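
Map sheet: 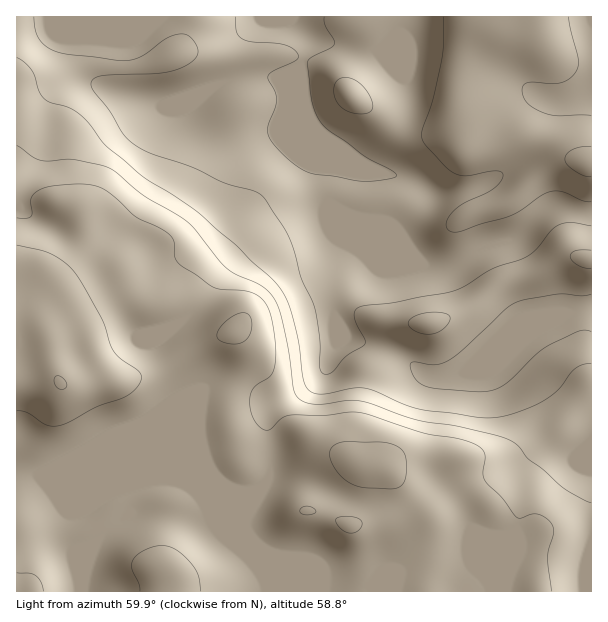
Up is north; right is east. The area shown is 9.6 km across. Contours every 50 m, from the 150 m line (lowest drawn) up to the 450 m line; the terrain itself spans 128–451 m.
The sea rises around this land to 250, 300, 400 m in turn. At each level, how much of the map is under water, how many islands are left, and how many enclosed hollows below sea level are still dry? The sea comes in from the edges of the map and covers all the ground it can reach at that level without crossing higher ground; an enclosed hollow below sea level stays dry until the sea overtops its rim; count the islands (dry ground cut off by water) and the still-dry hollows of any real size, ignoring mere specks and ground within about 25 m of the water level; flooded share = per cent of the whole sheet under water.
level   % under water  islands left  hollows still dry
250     48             0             0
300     54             0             0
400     93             0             0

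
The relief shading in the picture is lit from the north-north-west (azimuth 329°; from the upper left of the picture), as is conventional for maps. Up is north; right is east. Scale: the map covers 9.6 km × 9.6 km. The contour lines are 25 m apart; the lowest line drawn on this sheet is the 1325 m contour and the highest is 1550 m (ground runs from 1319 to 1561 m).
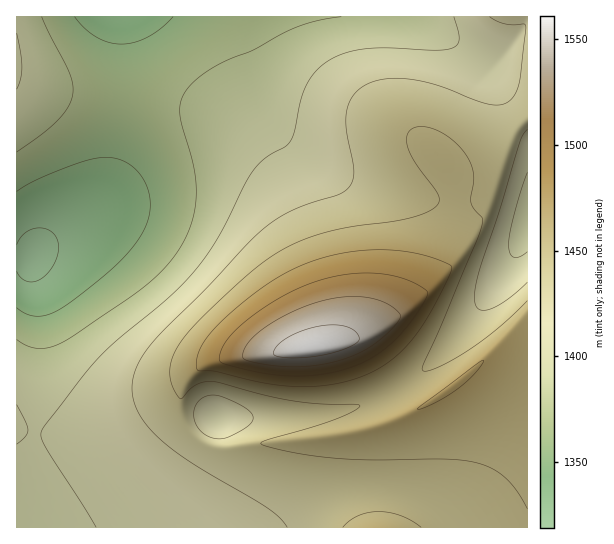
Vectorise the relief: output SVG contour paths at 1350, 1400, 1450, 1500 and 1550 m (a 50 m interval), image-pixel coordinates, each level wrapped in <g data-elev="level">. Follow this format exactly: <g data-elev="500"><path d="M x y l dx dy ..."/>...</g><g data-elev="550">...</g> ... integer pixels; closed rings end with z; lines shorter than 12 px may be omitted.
<g data-elev="1350"><path d="M17 191l20-11 36-15 21-6 16-1 16 4 13 11 8 14 3 18-4 20-12 21-20 21-34 28-22 15-15 6-13-1-13-7"/><path d="M173 17l-11 10-13 10-14 5-13 2-13-2-12-5-12-9-10-11"/></g><g data-elev="1400"><path d="M17 444l8-7 3-7-2-8-9-17"/><path d="M527 252l-8 5-5 0-4-4-1-8 5-30 13-43"/><path d="M17 89l4-11 1-11-5-34"/><path d="M454 17l5 22-2 6-4 3-16 2-51-2-25 1-24 7-11 6-8 7-8 10-6 12-10 40-3 10-6 6-20 12-12 12-8 13-25 50-19 29-30 32-52 43-18 17-16 19-41 52-3 8 3 11 52 82"/></g><g data-elev="1450"><path d="M421 527l-19-11-11-3-12-1-10 0-11 4-8 4-7 7"/><path d="M527 301l-28 26-30 23-31 17-11 4-5-1 2-7 16-36 38-89 5-17-1-4-7-7-4-7 3-29-3-9-6-11-10-12-13-9-13-6-12 0-6 2-3 5-1 12 8 17 23 31 1 7-3 5-10 7-17 5-59 9-29 7-24 9-22 11-33 26-51 49-16 22-4 11-1 11 3 14 8 12 14-14 8-3 8-1 56 15 27 5 28 3 37 1 1 1-2 3-19 9-28 9-42 12-8 4 5 3 24 6 44 6 39 2 73-1 29 3 16 6 14 9 12 14 10 18"/></g><g data-elev="1500"><path d="M280 375l25 1 24-3 22-6 20-9 18-12 16-17 18-26 4-8 0-4-12-8-17-6-17-3-20-1-20 2-22 5-20 8-20 10-25 17-20 16-11 15-4 13 3 4 10 3 26 6z"/></g><g data-elev="1550"><path d="M278 357l24 1 26-4 24-8 6-4 1-4-5-8-10-4-14-1-16 2-19 7-14 8-5 5-3 6 2 2z"/></g>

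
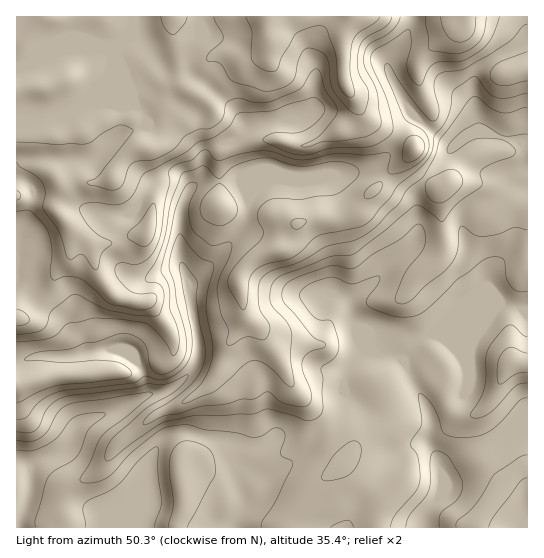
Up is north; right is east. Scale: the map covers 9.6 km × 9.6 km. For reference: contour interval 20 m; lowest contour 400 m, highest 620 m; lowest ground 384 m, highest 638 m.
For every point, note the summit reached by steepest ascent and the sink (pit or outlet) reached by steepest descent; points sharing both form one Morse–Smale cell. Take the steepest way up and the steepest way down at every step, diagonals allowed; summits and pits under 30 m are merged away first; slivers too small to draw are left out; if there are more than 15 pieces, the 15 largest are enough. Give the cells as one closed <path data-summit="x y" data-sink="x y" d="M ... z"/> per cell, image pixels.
<path data-summit="267 17" data-sink="19 527" d="M411 16l-395 1 1 511 359-1 1-13 11-15-44-36 4-5-3-8-22-29-30-32-16-34-14-20 8 6 19-1 19 4 12 0 2-2 26-67 0-20-5-29-4-9 15-8 36-38 22-19-2 9 4 8 12 12 11 7 4 0 9-7 28 2 12 4 14 14 23 2 0-164-31 17-18 15-4 8 0 24 2 22 4 6 3 0-14 4-15 10-4 0-40-32-23-43 3-12 18-28 3-7z"/><path data-summit="267 17" data-sink="423 527" d="M411 153l-16 14-40 42-15 8 4 9 5 29 0 20-26 67-2 2-12 0-19-4-19 1-6-5-1 2 13 17 16 34 30 32 22 29 3 8-4 5 44 36-11 15 0 14 150 0 1-99-10 0-21 14-30 5-20 12-6 8-12-25 2-25-3-8-17-32-7-17 18-22 9-4 6-6 56-24 9-2 21 8 5-1 0-105-23-4-14-14-12-4-28-2-9 7-4 0-11-7-12-12-4-8z"/><path data-summit="513 363" data-sink="423 527" d="M502 303l-65 26-6 6-9 4-18 22 7 17 17 32 3 8-2 25 12 25 6-8 20-12 34-7 17-12 10-2 0-116z"/><path data-summit="466 17" data-sink="19 527" d="M527 16l-114 0-1 7-5 12-19 28 1 11 22 39 40 32 4 0 15-10 13-3-4-3-2-4-2-46 4-8 8-8 30-16 11-9z"/>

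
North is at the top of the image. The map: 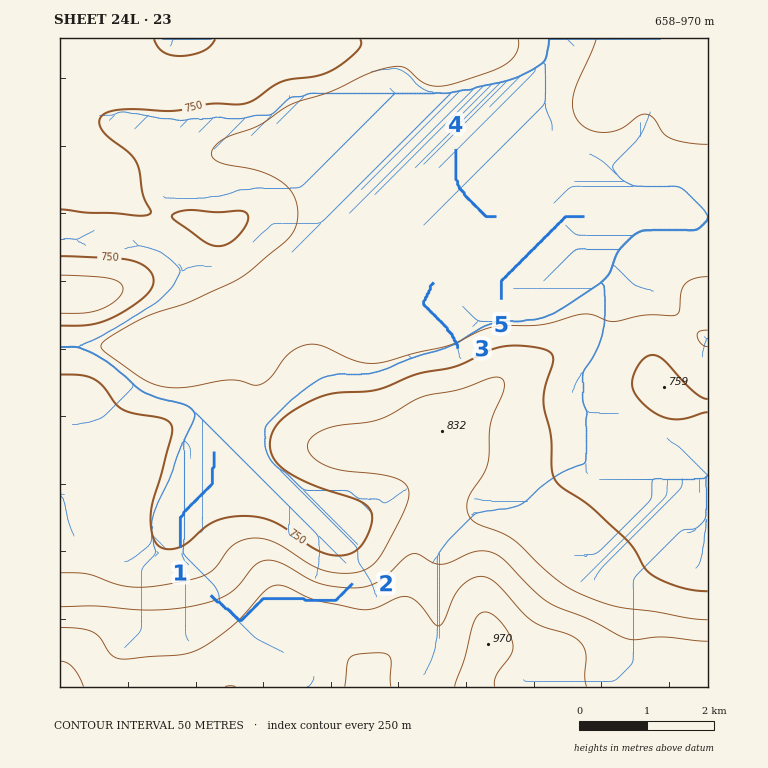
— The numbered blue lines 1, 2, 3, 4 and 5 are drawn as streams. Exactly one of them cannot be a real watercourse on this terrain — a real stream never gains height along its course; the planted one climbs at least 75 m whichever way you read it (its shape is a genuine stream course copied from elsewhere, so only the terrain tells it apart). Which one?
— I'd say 2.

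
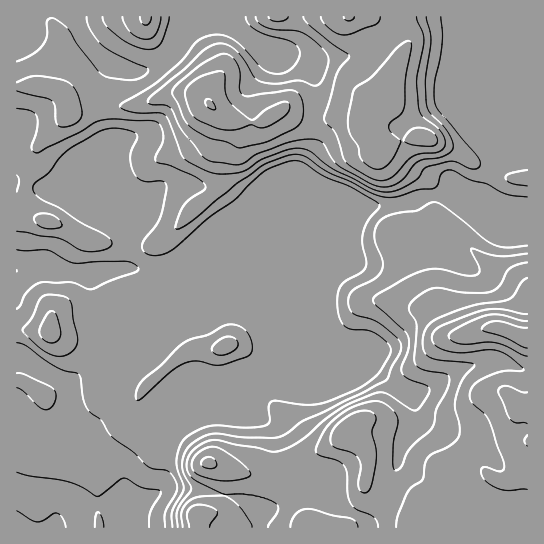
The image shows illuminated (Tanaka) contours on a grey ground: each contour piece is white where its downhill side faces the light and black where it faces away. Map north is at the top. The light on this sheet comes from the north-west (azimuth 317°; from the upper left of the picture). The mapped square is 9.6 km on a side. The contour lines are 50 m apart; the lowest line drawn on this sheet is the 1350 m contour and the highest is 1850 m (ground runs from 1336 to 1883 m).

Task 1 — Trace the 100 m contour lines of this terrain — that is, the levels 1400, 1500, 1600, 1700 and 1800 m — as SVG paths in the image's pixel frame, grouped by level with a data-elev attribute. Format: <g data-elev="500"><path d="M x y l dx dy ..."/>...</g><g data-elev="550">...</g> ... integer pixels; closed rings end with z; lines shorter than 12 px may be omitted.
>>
<g data-elev="1400"><path d="M104 527l-2-9-4-6-3 5 0 10"/><path d="M17 472l12 4 41 6 12 5 15 9 4-1 22-17 4 1 15 9 17 2 2 1 0 3-10 17-2 16"/></g><g data-elev="1500"><path d="M136 399l2 1 3-1 29-27 15-9 12-2 22 4 28-9 4-2 1-5-3-14-8-8-11-3-8 3-15 8-21 6-44 40-5 9z"/><path d="M53 355l9 1 9-3 5-7 2-8-8-37-7-5-14-1-6 1-3 3-8 18-10 13 3 4 14 13z"/><path d="M17 231l41 7 20 11 8 2 15 0 10-5 1-4-4-5-27-15-22-14-18-9-6-5-2-5 2-6 14-10 10-15 9-8 30-18 13-4 17 2 7 3 2 2 0 4-6 12-1 7 2 11 5 8 9 5 16-1 4 4 0 7-6 26-18 27 2 6 6 4 12 0 11-5 35-32 27-19 27-26 9-5 19-7 7 0 6 2 19 12 30 12 27 18-1 4-11 13-4 11-1 9 4 19 0 6-5 6-14 7-5 5-4 6-1 11 2 15 6 9 6 3 15 1 7 2 9 6 8 8 0 8-9 16-7 8-13 9-36 16-18 2-30-4-6 1-2 5 0 15-4 4-19 2-35-2-10 3-14 7-6 7-4 14 0 10 7 22-12 22 0 16"/><path d="M17 175l2 6-2 10"/></g><g data-elev="1600"><path d="M252 527l-2-5-11-16-9-7-8-3-23 1-10 4-6 6-2 6 2 14"/><path d="M527 254l-29 2-27-7 0 2 9 18-1 4-2 2-12 0-26-6-13 1-20 8-28 16-4 4-1 3 2 4 29 25 4 5 1 11-8 21 2 7 6 5 16 6 4 4-2 8-10 13-7-1-23-15-9-2-35 15-18 12-23 21-21 11-10 1-56-12-10 2-12 9-5 7-1 9 2 7 6 6 30 14 17 0 12 1 14 4 9 5 1 7-10 16"/><path d="M527 170l-17 3-3 2-2 3 2 3 4 2 16 3"/><path d="M17 91l35 10 3 5 1 16 3 4 6 1 8-2 5-3 3-5 1-7-4-15-4-8-7-5-9-3-21-3-8 1-12 5"/><path d="M102 17l4 9 16 13 15 8 12 2 6-1 6-5 7-18 1-8"/><path d="M246 17l2 6 9 7 10 5 22 6 8 5 2 4 1 5-3 7-6 7-10 5-14-2-6-5-17-18-10-9-12-5-12 0-12 6-16 20-21 18-14 10-25 14-2 4 14 5 24 1 7 2 4 6 14 37 8 5 19 9 12 2 19-2 6-3 18-11 24-9 12-1 10 4 14 11 12 8 36 18 13 3 12-2 13-7 7-5 6-9 6-3 23-5 21 8 4-1 2-3 0-4-3-6-38-44-4-8-1-20 8-42-1-24"/></g><g data-elev="1700"><path d="M363 493l4-1 4-6 5-29 0-10-4-14 4-16-3-4-7-2-12 2-13 8-8 9-3 9 1 5 3 3 18 6 7 6 2 8-3 19 2 4z"/><path d="M204 467l10 1 2-2 0-4-5-5-6 1-4 5z"/><path d="M527 278l-5 4-8 13-5 4-31 5-21 7-22 9-9 9-3 6 0 10 1 6 3 5 11 4 34 3 2 3-11 13-7 19-1 11 5 18-1 10-8 8-18 9-6 4-2 7-2 14-12 8-4 6-9 22-2 12"/><path d="M237 147l5 1 24-6 28-13 5-4 3-6 1-14-4-11-6-4-44 6-6-1-3-5 0-16-2-9-8-9-8-2-15 7-10 7-20 17-4 5-1 4 6 10 6 15 7 9 18 10 18 4z"/><path d="M140 17l2 6 4 2 4-3 1-5"/><path d="M268 17l3 3 7 2 7-2 3-3"/><path d="M303 17l2 4 7 6 37 28 0 3-8 9-4 7-12 41-1 6 11 12 8 25 4 5 22 14 12 4 6-1 6-3 20-21 8-2 17-2 5-3 2-4-1-7-3-7-18-14-4-8-2-30 7-40-1-6-7-16"/></g><g data-elev="1800"><path d="M527 435l-3 6 3 5"/><path d="M527 392l-5 0-16-6-6 1-2 4 12 28 5 4 12 1"/><path d="M527 321l-26-6-14 0-15 6-16 8-6 4-1 4 4 4 8 3 26-2 11 1 29 13"/><path d="M210 109l4 1 2-3-5-7-4-1-2 2 0 2z"/><path d="M344 17l1 2 4 2 4-1 1-3"/></g>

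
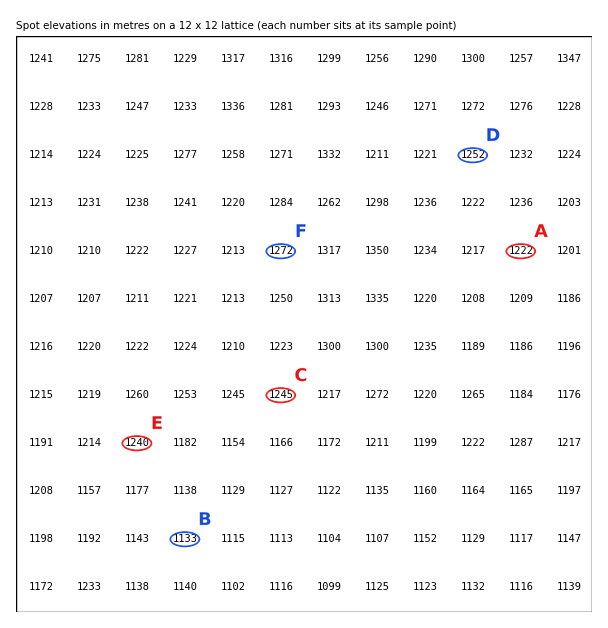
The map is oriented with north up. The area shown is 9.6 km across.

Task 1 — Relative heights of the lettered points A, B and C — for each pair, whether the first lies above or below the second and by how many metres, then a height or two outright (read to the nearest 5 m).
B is below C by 110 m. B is below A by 85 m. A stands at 1220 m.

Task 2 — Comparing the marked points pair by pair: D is higher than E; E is lower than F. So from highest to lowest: F D E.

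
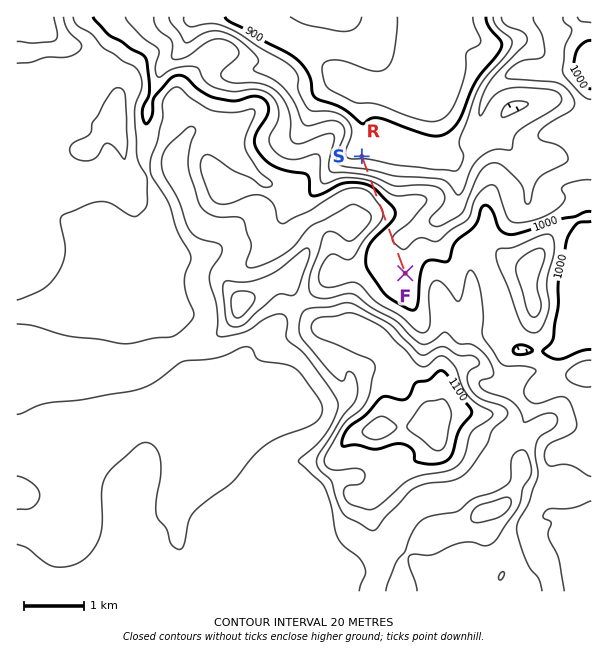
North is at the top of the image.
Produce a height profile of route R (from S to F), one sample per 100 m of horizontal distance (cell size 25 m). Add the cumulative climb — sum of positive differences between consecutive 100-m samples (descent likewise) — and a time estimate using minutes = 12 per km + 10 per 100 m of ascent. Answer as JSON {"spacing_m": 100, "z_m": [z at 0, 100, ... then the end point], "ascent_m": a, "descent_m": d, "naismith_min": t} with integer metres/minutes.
{"spacing_m": 100, "z_m": [917, 925, 936, 951, 971, 990, 1004, 1012, 1016, 1020, 1021, 1015, 1005, 992, 983, 980, 981, 983, 982, 982, 983, 984], "ascent_m": 109, "descent_m": 41, "naismith_min": 36}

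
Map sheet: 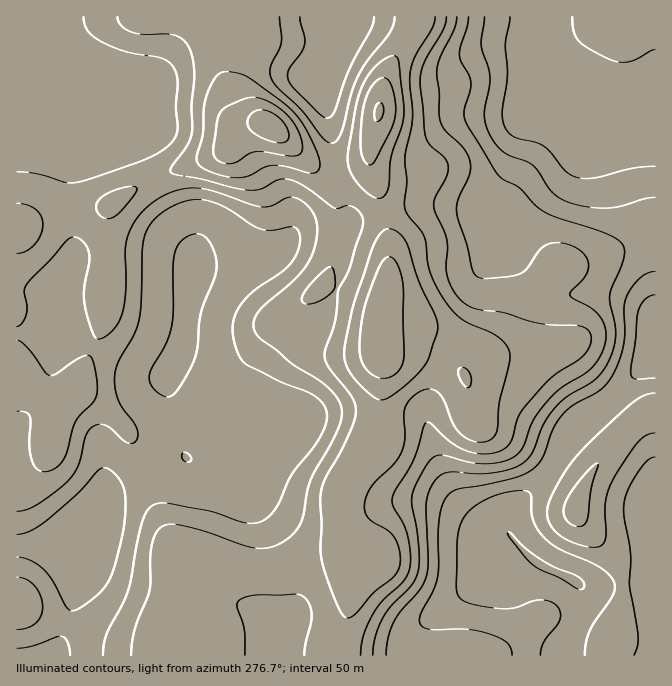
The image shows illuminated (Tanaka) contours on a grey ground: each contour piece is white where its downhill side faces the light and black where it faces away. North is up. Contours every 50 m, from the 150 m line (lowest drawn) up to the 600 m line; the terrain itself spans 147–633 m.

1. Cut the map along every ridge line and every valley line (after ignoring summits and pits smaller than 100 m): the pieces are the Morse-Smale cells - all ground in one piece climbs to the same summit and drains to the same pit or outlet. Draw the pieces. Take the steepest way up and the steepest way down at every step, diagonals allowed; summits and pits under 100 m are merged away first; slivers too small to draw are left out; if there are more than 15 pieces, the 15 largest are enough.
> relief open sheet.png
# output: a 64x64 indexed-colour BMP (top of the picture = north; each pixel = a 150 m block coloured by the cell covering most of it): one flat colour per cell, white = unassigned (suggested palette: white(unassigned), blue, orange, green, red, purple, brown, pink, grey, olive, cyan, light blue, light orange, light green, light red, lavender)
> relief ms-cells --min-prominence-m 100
<image width="64" height="64" href="data:image/bmp;base64,Qk12CAAAAAAAAHYAAAAoAAAAQAAAAEAAAAABAAQAAAAAAAAIAAATCwAAEwsAABAAAAAAAAAA////ALR3HwAOf/8ALKAsACgn1gC9Z5QAS1aMAMJ34wB/f38AIr28AM++FwDox64AeLv/AIrfmACWmP8A1bDFABEREREREREREREREREREREzMzMzMzMzMzMzMzMzMzMzERERERERERERERERERERETN3d3czMzMzMzMzMzMzMzMRERERERERERERERERERGZl3d3dzMzMzMzMzMzMzMzMxERERERERERERERERGZmZmXd3d3czMzMzMzMzMzMzMzEREREREREREREREREZmZmZd3d3d3MzMzMzMzMzMzMzMRERERERERERERERERmZmZl3d3d3d3MzMzMzMzMzMzMxERERERERERERERERGZmZmZd3d3d3dzMzMzMzMzMzMzEREREREREREREREREZmZmZl3d3d3d3dzMzMzMzMzMzMRERERERERERERERERmZmZmXd3d3d3d3czMzMzMzMzMxERERERERERERERERGZmZmZd3d3d3d3d3MzMzMzMzMzEREREREREREREREREZmZmZl3d3d3d3d3dzMzMzMzMzMREREREREREREREREZmZmZl3d3d3d3d3d3MzMzMzMzMxERERERERERERERERmZmZmXd3d3d3d3d3MzMzMzMzMzERERERERERERERERGZmWZpd3d3d3d3IiIzMzMzMzMzMRERERERERERERERGZlmZmIiJ3d3d3IiIiMzMzMzMzMxEREREREREREREREZZmZmYiIiIiIiIiIiIzMzMzMzMzEREREREREREREREZZmZmZmIiIiIiIiIiIiIzMzMzMzMRERERERERERERERZmZmZmYiIiIiIiIiIiIiMzMzMzMxERERERERERERERFmZmZmZmIiIiIiIiIiIiIzMzMzMzEREREREREREREREWZmZmZmYiIiIiIiIiIiIiMzMzMzMRERERERERERERERFmZmZmZmIiIiIiIiIiIiIjMzMzMxEREREREREREREREWZmZmZmZiIiIiIiIiIiIiMzMzMzERERERERERERERERFmZmZmZmIiIiIiIiIiIiIjMzMzMREREREREREREREREWZmZmZmYiIiIiIiIiIiIiIzMzMxERERERERERERERERZmZmZmZiIiIiIiIiIiIiIiMzMzERERERERERERERERZmZmZmZmIiIiIiIiIiIiIiIjMzMRERERERERERERERFmZmZmZmYiIiIiIiIiIiIiIiIzMxERERERERERERERERZmZmZmZmIiIiIiIiIiIiIiIiMzERERERERERERERERFmZmZmZmYiIiIiIiIiIiIiIiIjMRERERERERERERERERZmZmZmZiIiIiIiIiIiIiIiIiIxEREREREREREREREREWZmZmZiIiIiIiIiIiIiIiIiIiERERERERERERERERERFmZmZmIiIiIiIiIiIiIiIiIiIRERERERERERERERERERZmZmYiIiIiIiIiIiIiIiIiIhEREREREREREREREREREWZmZiIiIiIiIiIiIiIiIiIiERERERERERERERERERERFmZmIiIiIiIiIiIiIiIiIisRERERERERERERERERERERZmYiIiIiIiIiIiIiIiIiuxERERERERERERERERERERFiIiIiIiIiIiIiK7u7u7u7ERERERERERERERERERERHSIiIiIiIiIiIiK7u7u7u7sREREREREREREREREREREd0iIiIiIiIiIiK7u7u7u7uxERERERERERERERERERERHSIiIiIiIiIiK7u0RLu7u7EREREREREREREREREREREdIiIiIiIiIiK7u0REREu7sRERERERERERERERERERER0iIiIiIiIiIru0REREREuxERERERERERERERERERERHSIiIiIiIiIru0REREREREEREREREREREREREREREREd0iIiIiIiIiu7REREREREQRERERERERERERERERERER3MzMIiIiIiu7RERERERERBERERERERERERERERERERHMzMzMzMzMzLREREREREREEREREREREREREREREREREczMzMzMzMzFREREREREREQREREREREREREREREREREdzMzMzMzMxVVURERERERERBEREREREREREREREREREd3MzFVVVVVVVVREREREREREEREREREREREREREREREYiKqlVVVVVVVVVUREREREREQREREREREREREREREREYiIqqVVVVVVVVVVRERERERERBEREREREREREREREREYiIiqqlVVVVVVVVVEREREREREEREREREREREREREREYiIiqqqVVVVVVVVVVREREREREQREREREREREREREREYiIiKqqpVVVVVVVVVVERERERERBERERERERERERERGIiIiIqqqlVVVVVVVVVVREREREREEREREREREREREREYiIiIiqqqVVVVVVVVVVVEREREREQREREREREREREREYiIiIiKqqqlVVVVVVVVVURERERERBERERERERERERERiIiIiIqqqqVVVVVVVVVVREREREREERERERERERERERGIiIiIiqqqpVVVVVVVVVVEREREREQRERERERERERERERiIiIiKqqqqVVVVVVVVVURERERERBERERERERERERERGIiIiIiqqqpVVVVVVVVVREREREREERERERERERERERERiIiIiKqqqqVVVVVVVVVEREREREQRERERERERERERERGIiIiIqqqqqlVVVVVVVURERERERBEREREREREREREREYiIiIiqqqqqVVVVVVVVRERERERE"/>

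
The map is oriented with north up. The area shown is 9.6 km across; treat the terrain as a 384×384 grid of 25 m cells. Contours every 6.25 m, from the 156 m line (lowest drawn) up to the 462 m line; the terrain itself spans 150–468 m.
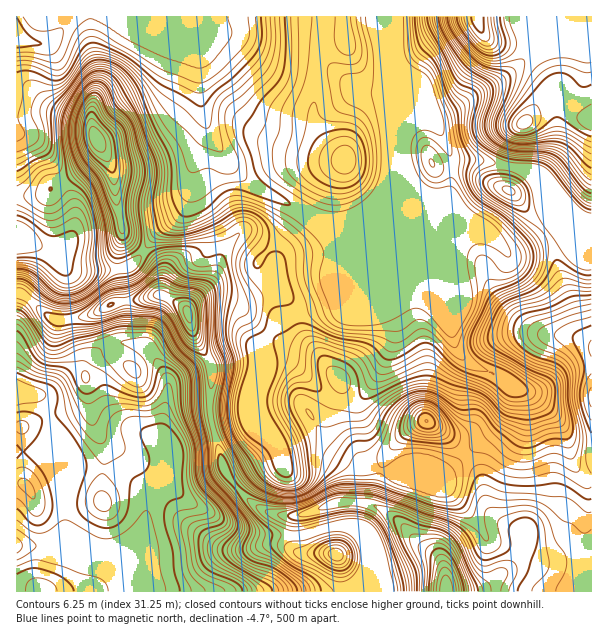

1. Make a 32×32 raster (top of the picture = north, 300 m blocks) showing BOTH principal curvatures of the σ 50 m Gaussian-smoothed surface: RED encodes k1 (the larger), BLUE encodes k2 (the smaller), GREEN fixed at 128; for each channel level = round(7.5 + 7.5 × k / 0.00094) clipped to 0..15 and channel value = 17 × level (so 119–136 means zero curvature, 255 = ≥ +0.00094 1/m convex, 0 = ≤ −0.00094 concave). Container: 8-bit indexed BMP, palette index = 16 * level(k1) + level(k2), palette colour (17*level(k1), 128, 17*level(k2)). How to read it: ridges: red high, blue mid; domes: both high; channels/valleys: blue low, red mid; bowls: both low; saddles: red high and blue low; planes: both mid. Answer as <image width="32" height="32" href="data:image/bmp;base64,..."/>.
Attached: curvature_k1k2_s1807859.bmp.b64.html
<image width="32" height="32" href="data:image/bmp;base64,Qk02CAAAAAAAADYEAAAoAAAAIAAAACAAAAABAAgAAAAAAAAEAAATCwAAEwsAAAABAAAAAAAAAIAAABGAAAAigAAAM4AAAESAAABVgAAAZoAAAHeAAACIgAAAmYAAAKqAAAC7gAAAzIAAAN2AAADugAAA/4AAAACAEQARgBEAIoARADOAEQBEgBEAVYARAGaAEQB3gBEAiIARAJmAEQCqgBEAu4ARAMyAEQDdgBEA7oARAP+AEQAAgCIAEYAiACKAIgAzgCIARIAiAFWAIgBmgCIAd4AiAIiAIgCZgCIAqoAiALuAIgDMgCIA3YAiAO6AIgD/gCIAAIAzABGAMwAigDMAM4AzAESAMwBVgDMAZoAzAHeAMwCIgDMAmYAzAKqAMwC7gDMAzIAzAN2AMwDugDMA/4AzAACARAARgEQAIoBEADOARABEgEQAVYBEAGaARAB3gEQAiIBEAJmARACqgEQAu4BEAMyARADdgEQA7oBEAP+ARAAAgFUAEYBVACKAVQAzgFUARIBVAFWAVQBmgFUAd4BVAIiAVQCZgFUAqoBVALuAVQDMgFUA3YBVAO6AVQD/gFUAAIBmABGAZgAigGYAM4BmAESAZgBVgGYAZoBmAHeAZgCIgGYAmYBmAKqAZgC7gGYAzIBmAN2AZgDugGYA/4BmAACAdwARgHcAIoB3ADOAdwBEgHcAVYB3AGaAdwB3gHcAiIB3AJmAdwCqgHcAu4B3AMyAdwDdgHcA7oB3AP+AdwAAgIgAEYCIACKAiAAzgIgARICIAFWAiABmgIgAd4CIAIiAiACZgIgAqoCIALuAiADMgIgA3YCIAO6AiAD/gIgAAICZABGAmQAigJkAM4CZAESAmQBVgJkAZoCZAHeAmQCIgJkAmYCZAKqAmQC7gJkAzICZAN2AmQDugJkA/4CZAACAqgARgKoAIoCqADOAqgBEgKoAVYCqAGaAqgB3gKoAiICqAJmAqgCqgKoAu4CqAMyAqgDdgKoA7oCqAP+AqgAAgLsAEYC7ACKAuwAzgLsARIC7AFWAuwBmgLsAd4C7AIiAuwCZgLsAqoC7ALuAuwDMgLsA3YC7AO6AuwD/gLsAAIDMABGAzAAigMwAM4DMAESAzABVgMwAZoDMAHeAzACIgMwAmYDMAKqAzAC7gMwAzIDMAN2AzADugMwA/4DMAACA3QARgN0AIoDdADOA3QBEgN0AVYDdAGaA3QB3gN0AiIDdAJmA3QCqgN0Au4DdAMyA3QDdgN0A7oDdAP+A3QAAgO4AEYDuACKA7gAzgO4ARIDuAFWA7gBmgO4Ad4DuAIiA7gCZgO4AqoDuALuA7gDMgO4A3YDuAO6A7gD/gO4AAID/ABGA/wAigP8AM4D/AESA/wBVgP8AZoD/AHeA/wCIgP8AmYD/AKqA/wC7gP8AzID/AN2A/wDugP8A/4D/AIiYl4eHh4d3d4aGdXSEZISFlZSHdXaHyLiUlod3h3d3h4eHd4eHh4eHh5eXl5eGqJa4yIWEhpbHuHSXp4eHh4eFhnd3h4d3d3eHmLe3uLenttq4hHO4t7indHWGl4eHh4eXh4eHh4d3h5eXdIOklZSCgYJzldi3qKaEh5iZh4eHh5iGh5iYh4aXhnNhtfj39/fntdb3yJaFhJaXh5iGh4eYl4aHmIeHh4eEk7b3xXRSlNfXx5Vzg3V1l4eHh4eIhpiGh3aXh4eHdpO3+bZ0Y1OUk5ODhHeHd3aXh4eHiIeFlnZ3dpeHh4d3cqb4loWFdKeHmIeXhnWFloeHh4eIhpaXh3aHl4eHd3Vi1vZzhXaGp4eYhpa2l7amh5eXhoiFppiXhpiXdnaGhZT4xnKHhZenh4d2h6fb2aWop4aGhoO3hoaGl4eGh5eEhfilc4aWqZeGhoWWp8mnhaiHdXV1hriFdXWoh4eomHNk98dyh4WnhZeYhoWGlYWXloRzdGSFuIaXlpaGl6iWc3T22ZOHhoaHqJiHdYeXl3WCg3WXhpWmhaeXdYWGhnSTyPWWc3eHh6iol5eGdpeXg6aop6iYl5d0p7imlXN0U3T5x3R1hoaHp3Z2hoZ3l4Z0l6iYmJiYl5T45vb417aVxPmndJeXdoaXdnZ2doeXhnZ1mKmYh4eH6LZkZLfo9fnnyceVl4aHmId2d3eHh4eHd4Wll5eGl5e5hWRkg6JitrZkpad2dpiHd3Z3h3eHh4eGl5Z1hpendpSFdoWWtYKkt5Z2p3Z2iIiHh4eHh4eHh4aYh3Vlp5Z2doaGdYXox5OVp7enp5aXiIeHh4eHh4eHh4eGdYa3h3d1l4d0dPenhnRkhpe5qJeHhoaHh3d3h3eHdXSGt5eHh5eYh3SF94Z2dnZ2hpaFhYWGh4aFh4eHd4WVl8emd4Wkl5iWc5X4h4d1doeHhoWGh4iImJeGh4WWhLjZyZV2hKiGmJOUt9iYl4WGh3d2h4iHiJiZmIWGl6iUppSBcmOHqHZ1g7jZuJeGhYeHhoeHh4eHiJmYhYaoloSUk6WVlZaXdnWUydmpmHSGh4aGmId3h4eHmJeGhpeEhafH6tm2lpiHlqPZ54amhIeHhpiIh4eIh4aHh4aHh3WGlpepuJaXmIeWk7f5doaFh4eGiIeIh4eYh3eHh4d3hKZ0hZanl4eHmJdzpeenl4aHd3Z3h4eHh5eHdoeHh3V1p4WUlYeYmIeYhnWUtpaFdXZ3d3Z3h4eHl4aYl4aFhnWWpreVhoeHd4V1dpaWhYV3d4d3d3Z2h4eHh6iGh4WWhYfJ2JaHh4d3l4iGhoaHd4eHh3eHd3aIiIeHp3V3hJemudmXdXd3d3c="/>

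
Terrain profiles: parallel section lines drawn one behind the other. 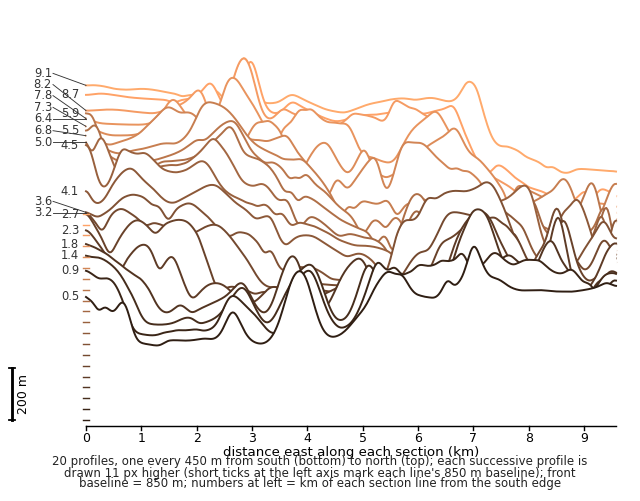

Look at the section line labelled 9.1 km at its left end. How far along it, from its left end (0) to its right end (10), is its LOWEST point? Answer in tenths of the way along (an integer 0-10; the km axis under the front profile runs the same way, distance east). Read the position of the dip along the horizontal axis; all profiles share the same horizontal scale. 9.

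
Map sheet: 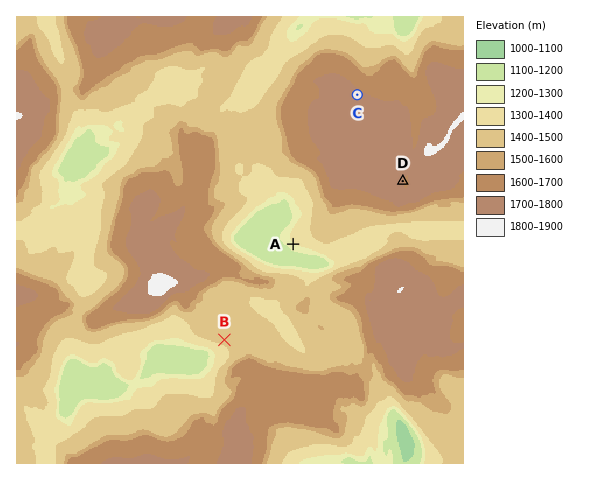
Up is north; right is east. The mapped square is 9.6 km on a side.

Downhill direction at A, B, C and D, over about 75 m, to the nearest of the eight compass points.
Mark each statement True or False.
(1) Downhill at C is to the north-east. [True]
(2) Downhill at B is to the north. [False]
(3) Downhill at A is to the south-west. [True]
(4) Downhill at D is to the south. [False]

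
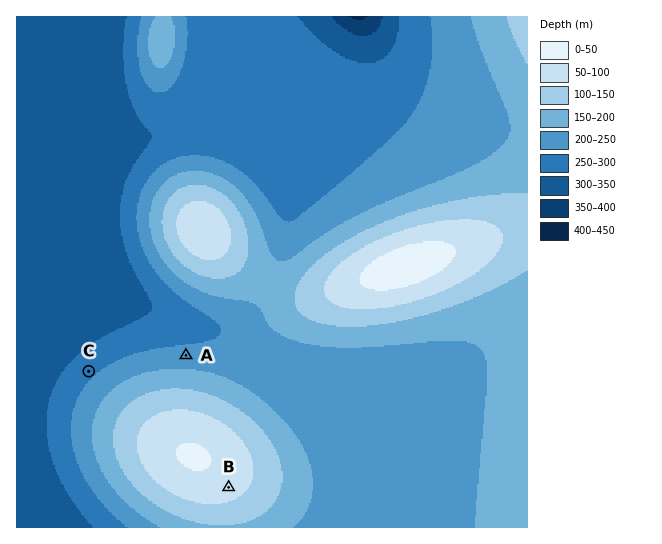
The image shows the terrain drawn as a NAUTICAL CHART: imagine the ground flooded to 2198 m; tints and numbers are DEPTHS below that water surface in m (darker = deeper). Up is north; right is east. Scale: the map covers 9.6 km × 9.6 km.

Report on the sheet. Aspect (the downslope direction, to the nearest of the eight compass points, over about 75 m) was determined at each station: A N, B SE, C NW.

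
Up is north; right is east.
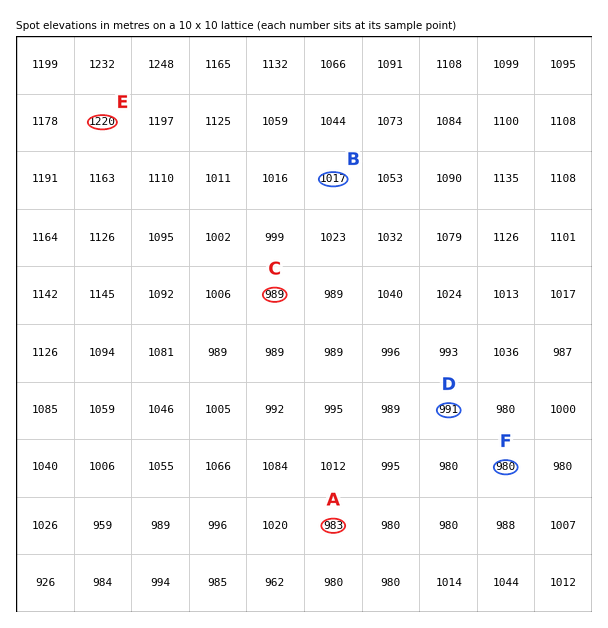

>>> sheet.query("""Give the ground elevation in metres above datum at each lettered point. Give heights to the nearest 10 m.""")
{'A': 980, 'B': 1020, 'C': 990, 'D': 990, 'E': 1220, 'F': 980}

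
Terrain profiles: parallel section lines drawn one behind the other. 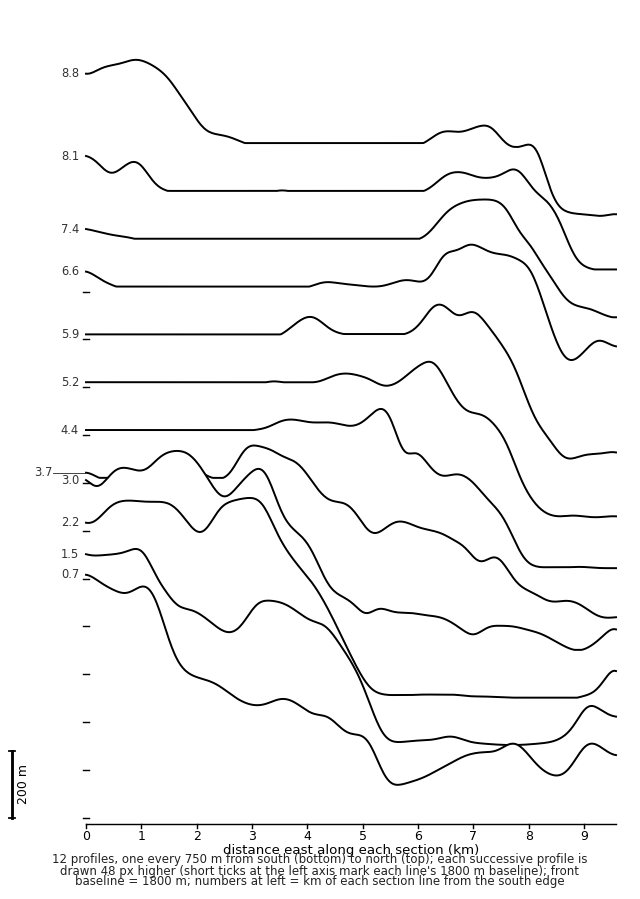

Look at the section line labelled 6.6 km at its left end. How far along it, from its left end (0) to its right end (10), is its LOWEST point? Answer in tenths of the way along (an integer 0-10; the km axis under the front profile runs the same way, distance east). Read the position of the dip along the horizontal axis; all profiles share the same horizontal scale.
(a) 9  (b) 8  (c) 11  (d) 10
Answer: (a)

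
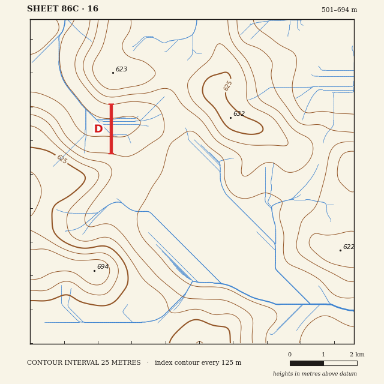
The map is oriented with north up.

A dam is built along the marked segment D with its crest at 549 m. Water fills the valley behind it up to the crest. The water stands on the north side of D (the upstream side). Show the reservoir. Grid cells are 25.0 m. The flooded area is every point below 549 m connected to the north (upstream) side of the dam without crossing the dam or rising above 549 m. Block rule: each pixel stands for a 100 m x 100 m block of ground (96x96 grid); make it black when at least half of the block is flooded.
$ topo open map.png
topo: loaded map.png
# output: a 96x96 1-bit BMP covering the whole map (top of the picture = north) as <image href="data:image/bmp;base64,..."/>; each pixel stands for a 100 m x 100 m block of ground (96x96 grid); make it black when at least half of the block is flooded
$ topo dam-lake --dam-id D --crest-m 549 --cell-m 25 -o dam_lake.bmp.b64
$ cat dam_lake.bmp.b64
<image width="96" height="96" href="data:image/bmp;base64,Qk2+BAAAAAAAAD4AAAAoAAAAYAAAAGAAAAABAAEAAAAAAIAEAAATCwAAEwsAAAIAAAAAAAAA////AAAAAAAAAAAAAAAAAAAAAAAAAAAAAAAAAAAAAAAAAAAAAAAAAAAAAAAAAAAAAAAAAAAAAAAAAAAAAAAAAAAAAAAAAAAAAAAAAAAAAAAAAAAAAAAAAAAAAAAAAAAAAAAAAAAAAAAAAAAAAAAAAAAAAAAAAAAAAAAAAAAAAAAAAAAAAAAAAAAAAAAAAAAAAAAAAAAAAAAAAAAAAAAAAAAAAAAAAAAAAAAAAAAAAAAAAAAAAAAAAAAAAAAAAAAAAAAAAAAAAAAAAAAAAAAAAAAAAAAAAAAAAAAAAAAAAAAAAAAAAAAAAAAAAAAAAAAAAAAAAAAAAAAAAAAAAAAAAAAAAAAAAAAAAAAAAAAAAAAAAAAAAAAAAAAAAAAAAAAAAAAAAAAAAAAAAAAAAAAAAAAAAAAAAAAAAAAAAAAAAAAAAAAAAAAAAAAAAAAAAAAAAAAAAAAAAAAAAAAAAAAAAAAAAAAAAAAAAAAAAAAAAAAAAAAAAAAAAAAAAAAAAAAAAAAAAAAAAAAAAAAAAAAAAAAAAAAAAAAAAAAAAAAAAAAAAAAAAAAAAAAAAAAAAAAAAAAAAAAAAAAAAAAAAAAAAAAAAAAAAAAAAAAAAAAAAAAAAAAAAAAAAAAAAAAAAAAAAAAAAAAAAAAAAAAAAAAAAAAAAAAAAAAAAAAAAAAAAAAAAAAAAAAAAAAAAAAAAAAAAAAAAAAAAAAAAAAAAAAAAAAAAAAAAAAAAAAAAAAAAAAAAAAAAAAAAAAAAAAAAAAAAAAAAAAAAAAAAAAAAAAAAAAAAAAAAAAAAAAAAAAAAAAAAAAAAAAAAAAAAAAAAAAAAAAAAAAAAAAAAAAAAAAAAAAAAAAAAAAAAAAAAAAAAAAAAAAAAAAAAAAAAAAAAAAIAAAAAAAAAAAAAAB/AAAAAAAAAAAAAAD/gAAAAAAAAAAAAAD/wAAAAAAAAAAAAAD/8AAAAAAAAAAAAAD/+AAAAAAAAAAAAAD//gAAAAAAAAAAAAD//gAAAAAAAAAAAAD//wAAAAAAAAAAAAD//wAAAAAAAAAAAAD//wAAAAAAAAAAAAD//gAAAAAAAAAAAAD//gAAAAAAAAAAAAD//gAAAAAAAAAAAAD//AAAAAAAAAAAAAB/+AAAAAAAAAAAAAAHgAAAAAAAAAAAAAAAAAAAAAAAAAAAAAAAAAAAAAAAAAAAAAAAAAAAAAAAAAAAAAAAAAAAAAAAAAAAAAAAAAAAAAAAAAAAAAAAAAAAAAAAAAAAAAAAAAAAAAAAAAAAAAAAAAAAAAAAAAAAAAAAAAAAAAAAAAAAAAAAAAAAAAAAAAAAAAAAAAAAAAAAAAAAAAAAAAAAAAAAAAAAAAAAAAAAAAAAAAAAAAAAAAAAAAAAAAAAAAAAAAAAAAAAAAAAAAAAAAAAAAAAAAAAAAAAAAAAAAAAAAAAAAAAAAAAAAAAAAAAAAAAAAAAAAAAAAAAAAAAAAAAAAAAAAAAAAAAAAAAAAAAAAAAAAAAAAAAAAAAAAAAAAAAAAAAAAAAAAAAAAAAAAAAAAAAAAA="/>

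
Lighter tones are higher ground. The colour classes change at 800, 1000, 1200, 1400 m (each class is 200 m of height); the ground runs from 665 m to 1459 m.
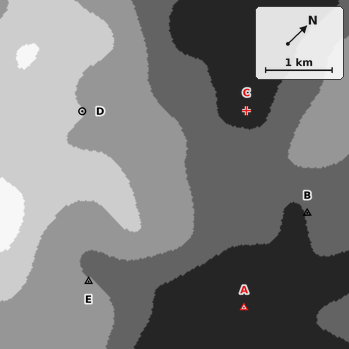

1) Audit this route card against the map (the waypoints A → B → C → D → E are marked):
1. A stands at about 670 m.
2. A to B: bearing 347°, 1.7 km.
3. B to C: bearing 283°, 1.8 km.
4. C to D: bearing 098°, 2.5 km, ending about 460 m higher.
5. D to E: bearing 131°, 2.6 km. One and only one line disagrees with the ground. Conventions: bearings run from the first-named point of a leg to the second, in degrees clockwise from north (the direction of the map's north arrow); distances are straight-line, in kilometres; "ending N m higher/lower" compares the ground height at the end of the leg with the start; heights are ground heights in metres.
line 4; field bearing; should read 223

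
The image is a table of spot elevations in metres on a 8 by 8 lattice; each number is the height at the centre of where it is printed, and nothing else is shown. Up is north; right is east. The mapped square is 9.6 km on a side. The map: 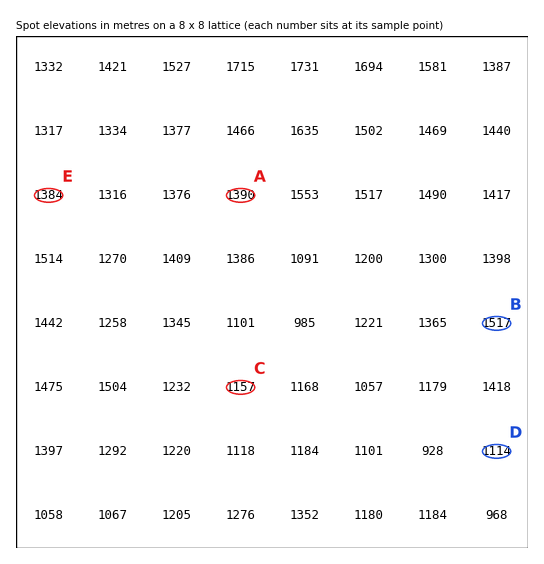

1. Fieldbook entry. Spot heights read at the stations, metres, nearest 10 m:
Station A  1390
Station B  1520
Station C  1160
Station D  1110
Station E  1380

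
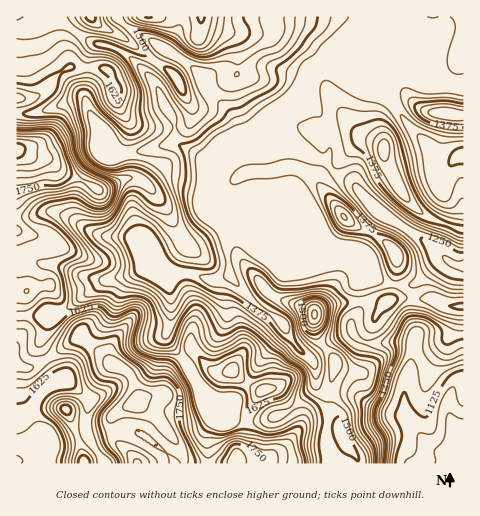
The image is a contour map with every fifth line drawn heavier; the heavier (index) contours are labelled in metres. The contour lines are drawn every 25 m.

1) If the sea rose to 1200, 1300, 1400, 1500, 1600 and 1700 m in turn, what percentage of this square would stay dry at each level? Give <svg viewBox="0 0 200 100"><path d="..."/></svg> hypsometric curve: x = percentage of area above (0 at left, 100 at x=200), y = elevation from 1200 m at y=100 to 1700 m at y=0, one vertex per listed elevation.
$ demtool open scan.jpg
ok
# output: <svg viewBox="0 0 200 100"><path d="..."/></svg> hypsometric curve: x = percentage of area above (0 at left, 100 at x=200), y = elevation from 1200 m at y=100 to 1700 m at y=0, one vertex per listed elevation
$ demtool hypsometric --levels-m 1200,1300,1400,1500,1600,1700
<svg viewBox="0 0 200 100"><path d="M191 100l-10-20-69-20-36-20-28-20-29-20"/></svg>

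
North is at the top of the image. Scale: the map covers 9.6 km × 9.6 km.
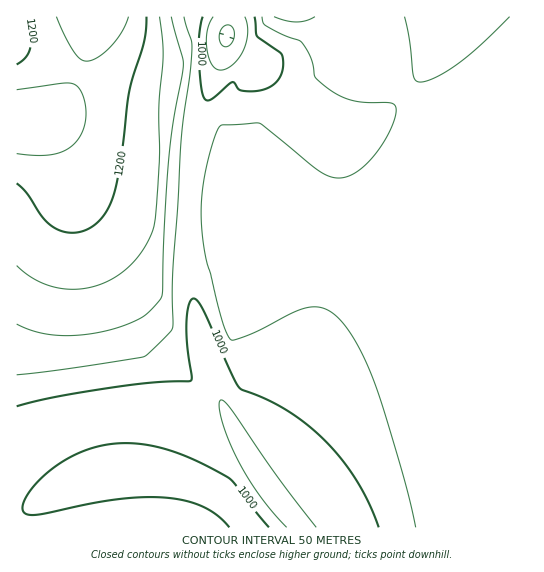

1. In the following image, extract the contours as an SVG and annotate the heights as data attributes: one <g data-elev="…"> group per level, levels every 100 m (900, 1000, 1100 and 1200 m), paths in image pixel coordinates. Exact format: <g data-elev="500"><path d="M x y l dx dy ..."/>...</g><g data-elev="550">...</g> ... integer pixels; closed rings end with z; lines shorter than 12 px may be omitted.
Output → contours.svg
<g data-elev="900"><path d="M223 46l-3-5 0-8 3-6 6-2 2 1 3 4 0 8-4 7-4 2z"/></g><g data-elev="1000"><path d="M269 527l-35-44-7-6-28-15-22-9-22-7-20-3-17 0-17 3-16 5-16 7-17 11-15 13-10 13-5 12 1 4 3 3 9 1 80-15 28-3 24 1 20 3 16 6 15 9 11 11"/><path d="M17 406l40-9 56-10 40-4 38-2 1-4-5-30-1-25 3-17 2-5 3-2 4 3 5 9 27 61 9 17 28 12 19 10 20 14 19 17 17 19 15 21 12 22 10 24"/><path d="M255 17l2 19 25 19 1 11-3 11-9 9-14 5-16-1-8-8-19 15-7 3-2-1-3-7-3-30 0-25 4-20"/></g><g data-elev="1100"><path d="M17 324l17 7 19 4 21 0 23-2 24-6 20-9 9-7 11-13 2-7 1-60 5-74 4-36 10-56-12-48"/><path d="M274 17l12 4 11 1 9-1 9-4"/></g><g data-elev="1200"><path d="M17 183l10 11 18 26 6 6 8 4 11 3 12-2 11-5 10-9 8-15 6-19 6-36 6-53 15-52 2-25"/><path d="M27 17l4 18-1 12-4 10-9 7"/></g>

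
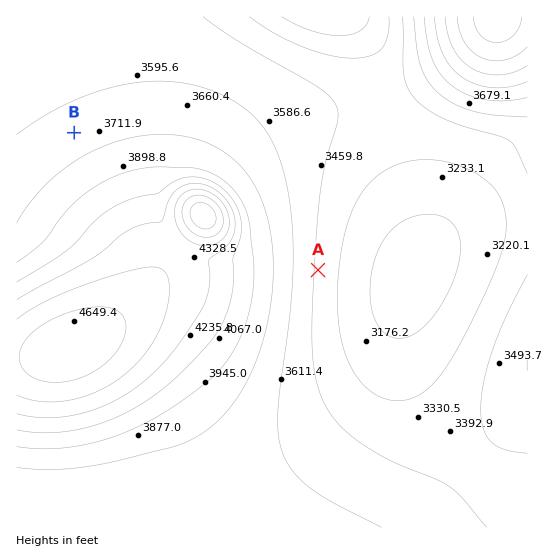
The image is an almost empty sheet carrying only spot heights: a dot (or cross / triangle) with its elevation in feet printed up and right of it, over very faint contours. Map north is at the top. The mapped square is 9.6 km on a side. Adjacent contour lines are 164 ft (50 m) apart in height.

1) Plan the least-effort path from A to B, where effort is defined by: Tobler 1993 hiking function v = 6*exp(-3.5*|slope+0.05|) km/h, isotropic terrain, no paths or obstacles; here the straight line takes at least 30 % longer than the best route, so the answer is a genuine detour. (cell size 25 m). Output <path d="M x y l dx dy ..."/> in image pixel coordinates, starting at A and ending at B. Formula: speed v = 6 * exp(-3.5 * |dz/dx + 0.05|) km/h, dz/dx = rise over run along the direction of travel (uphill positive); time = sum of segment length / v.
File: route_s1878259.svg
<path d="M318 270l-85-85-104-52-55 0"/>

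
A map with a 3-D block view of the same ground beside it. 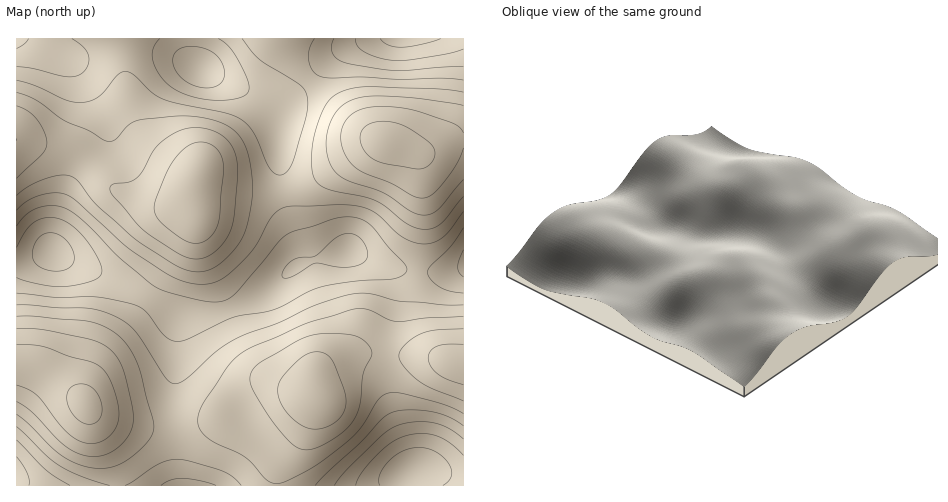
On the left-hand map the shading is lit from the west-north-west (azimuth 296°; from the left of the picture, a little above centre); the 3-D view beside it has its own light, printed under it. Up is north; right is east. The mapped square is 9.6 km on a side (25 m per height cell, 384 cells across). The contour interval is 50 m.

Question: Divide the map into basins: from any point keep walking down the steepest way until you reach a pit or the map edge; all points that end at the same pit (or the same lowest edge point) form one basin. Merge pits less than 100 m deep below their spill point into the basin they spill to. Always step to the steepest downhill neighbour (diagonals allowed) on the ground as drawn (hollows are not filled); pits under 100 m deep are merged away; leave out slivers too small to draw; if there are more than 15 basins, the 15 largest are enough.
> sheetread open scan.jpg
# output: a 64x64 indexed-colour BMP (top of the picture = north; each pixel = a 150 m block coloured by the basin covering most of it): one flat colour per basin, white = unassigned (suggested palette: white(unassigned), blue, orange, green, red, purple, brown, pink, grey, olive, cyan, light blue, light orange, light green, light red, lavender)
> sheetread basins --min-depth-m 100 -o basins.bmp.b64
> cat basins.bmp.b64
<image width="64" height="64" href="data:image/bmp;base64,Qk12CAAAAAAAAHYAAAAoAAAAQAAAAEAAAAABAAQAAAAAAAAIAAATCwAAEwsAABAAAAAAAAAA////ALR3HwAOf/8ALKAsACgn1gC9Z5QAS1aMAMJ34wB/f38AIr28AM++FwDox64AeLv/AIrfmACWmP8A1bDFADMzMzMzMzMzMzMzMzMzMzMzMzREREREREREREREREREMzMzMzMzMzMzMzMzMzMzMzMzNEREREREREREREREREQzMzMzMzMzMzMzMzMzMzMzMzMzRERERERERERERERERDMzMzMzMzMzMzMzMzMzMzMzMzNEREREREREREREREREMzMzMzMzMzMzMzMzMzMzMzMzMzREREREREREREREREQzMzMzMzMzMzMzMzMzMzMzMzMzM0RERERERERERERERDMzMzMzMzMzMzMzMzMzMzMzMzMzREREREREREREREREMzMzMzMzMzMzMzMzMzMzMzMzMzM0REREREREREREREQzMzMzMzMzMzMRERETMzMzMzMzMzRERERERERERERERDMzMzMzMzEREREREREREzMzMzMzM0REREREREREREREMzMzMzMxERERERERERERMzMzMzMzREREREREREREREQzMzMzMxEREREREREREREzMzMzMzNERERERERERERERDMzMzMxERERERERERERERMzMzMzMzREREREREREREREMzMzMxERERERERERERERERMzMzMRFEREREREREREREQzMzMxEREREREREREREREREREREREURERERERERERERDMzMRERERERERERERERERERERERERREREREREREREREMzMREREREREREREREREREREREREREUREREREREREREQRERERERERERERERERERERERERERERFEREREREREREQRERERERERERERERERERERERERERERERFERERERBERERERERERERERERERERERERERERERERERERERERERERERERERERERERERERERERERERERERERERERERERERERERERERERERERERERERERERERERERERERERERERERERERERERERERERERERERERERERERERERERERERERERERERERERERERERERERERERERERERERERERERERERERERERERERERERERERERERERERERERERERERERERERERERERERERERERERERERERERERERERERERERERERERERERERERERERERERERERERERERERERERERERERERERERERERERERERERERERERERERERERERERERERERERERERERERERERERERERERERERERERERERERERERERERERERERERERERERERERERERERERERERERERERERERERERERERERERERERERERERERERERERERERERERERERERERERERERERERERERERERERERERERERERERERERERERERERERERERERERERERERERERERERERERERERERERERERERERERERERERERERERERERERERERERERERERERERERERERERERERERERERERERERERERERERERERERERERERERERERERERERERERERERERERERERERERERERERERERERERERERERERERERERERERERERERERERERERERERERERERERERERERERERERERERERERERERERERERERERERERERERERERERERERERERERERERERERERERERERERERERERERERERERERERERERERERERERERERERERERERERERERERERERERERERERERERERERERERERFVVVEREREREREREREREREREREREREREREREREREREVVVVVVRERERERERERERERERERERERERERERERERERFVVVVVVVERIiIiIiIiERERERERERERERERERERERERFVVVVVVVVSIiIiIiIiIiERERERERERERERERERERERFVVVVVVVVSIiIiIiIiIiIiERERERERERERERERERERFVVVVVVVVSIiIiIiIiIiIiIhERERERERERERERERERFVVVVVVVUiIiIiIiIiIiIiIiIhERERERERERERERERVVVVVVVVUiIiIiIiIiIiIiIiIiIhERERERERERERFVVVVVVVVVUiIiIiIiIiIiIiIiIiIiIRERZmZmERVVVVVVVVVVVVUiIiIiIiIiIiIiIiIiIiIiJmZmZmZmZVVVVVVVVVVVUiIiIiIiIiIiIiIiIiIiIiZmZmZmZmZlVVVVVVVVVVUiIiIiIiIiIiIiIiIiIiIiZmZmZmZmZmVVVVVVVVVVVSIiIiIiIiIiIiIiIiIiIiZmZmZmZmZmZVVVVVVVVVVSIiIiIiIiIiIiIiIiIiIiZmZmZmZmZmZlVVVVVVVVVVIiIiIiIiIiIiIiIiIiIiZmZmZmZmZmZmVVVVVVVVVVUiIiIiIiIiIiIiIiIiIiZmZmZmZmZmZmZVVVVVVVVVVSIiIiIiIiIiIiIiIiImZmZmZmZmZmZmZlVVVVVVVVVVIiIiIiIiIiIiIiIiImZmZmZmZmZmZmZmVVVVVVVVVVUiIiIiIiIiIiIiIiImZmZmZmZmZmZmZmZVVVVVVVVVUiIiIiIiIiIiIiIiImZmZmZmZmZmZmZmZlVVVVVVVVVSIiIiIiIiIiIiIiIiZmZmZmZmZmZmZmZmVVVVVVVVVVIiIiIiIiIiIiIiIiZmZmZmZmZmZmZmZmZVVVVVVVVVUiIiIiIiIiIiIiIiJmZmZmZmZmZmZmZmZlVVVVVVVVVSIiIiIiIiIiIiIiJmZmZmZmZmZmZmZmZm"/>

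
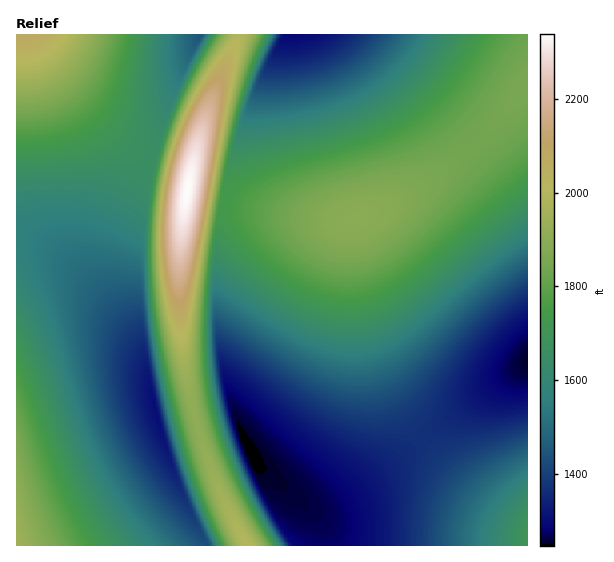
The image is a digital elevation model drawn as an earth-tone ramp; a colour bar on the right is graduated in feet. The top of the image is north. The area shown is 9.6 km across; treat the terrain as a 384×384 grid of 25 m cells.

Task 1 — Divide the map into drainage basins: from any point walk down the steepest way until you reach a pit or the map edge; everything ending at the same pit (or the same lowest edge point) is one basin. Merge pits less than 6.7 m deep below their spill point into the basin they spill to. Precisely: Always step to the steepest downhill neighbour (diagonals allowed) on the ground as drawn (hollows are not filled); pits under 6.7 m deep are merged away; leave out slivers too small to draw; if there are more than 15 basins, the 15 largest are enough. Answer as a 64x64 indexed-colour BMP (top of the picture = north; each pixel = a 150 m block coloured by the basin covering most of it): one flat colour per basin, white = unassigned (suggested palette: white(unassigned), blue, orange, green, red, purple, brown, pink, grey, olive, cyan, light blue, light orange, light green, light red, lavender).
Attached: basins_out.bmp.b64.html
<image width="64" height="64" href="data:image/bmp;base64,Qk12CAAAAAAAAHYAAAAoAAAAQAAAAEAAAAABAAQAAAAAAAAIAAATCwAAEwsAABAAAAAAAAAA////ALR3HwAOf/8ALKAsACgn1gC9Z5QAS1aMAMJ34wB/f38AIr28AM++FwDox64AeLv/AIrfmACWmP8A1bDFABEREREREREREREREREREiIiIiIiIiIiIiIiIiIiIiIiEREREREREREREREREREiIiIiIiIiIiIiIiIiIiIiIiIRERERERERERERERERESIiIiIiIiIiIiIiIiIiIiIiIhERERERERERERERERESIiIiIiIiIiIiIiIiIiIiIiJEERERERERERERERERERIiIiIiIiIiIiIiIiIiIiIiJEQRERERERERERERERERIiIiIiIiIiIiIiIiIiIiIiRERBEREREREREREREREREiIiIiIiIiIiIiIiIiIiIiREREEREREREREREREREREiIiIiIiIiIiIiIiIiIiIiREREQRERERERERERERERESIiIiIiIiIiIiIiIiIiIiRERERBERERERERERERERESIiIiIiIiIiIiIiIiIiIkREREREERERERERERERERERIiIiIiIiIiIiIiIiIiIiREREREQREREREREREREREREiIiIiIiIiIiIiIiIiIiRERERERBEREREREREREREREiIiIiIiIiIiIiIiIiIiREREREREERERERERERERERESIiIiIiIiIiIiIiIiIiREREREREQRERERERERERERERIiIiIiIiIiIiIiIiIiRERERERERBEREREREREREREREiIiIiIiIiIiIiIiIiJEREREREREEREREREREREREREiIiIiIiIiIiIiIiIiJEREREREREQRERERERERERERESIiIiIiIiIiIiIiIiJERERERERERBERERERERERERERIiIiIiIiIiIiIiIiIkREREREREREEREREREREREREREiIiIiIiIiIiIiIiIkREREREREREQREREREREREREREiIiIiIiIiIiIiIiIiRERERERERERBERERERERERERESIiIiIiIiIiIiIiIiREREREREREREERERERERERERERIiIiIiIiIiIiIiIiJEREREREREREQREREREREREREREiIiIiIiIiIiIiIiJERERERERERERBERERERERERERESIiIiIiIiIiIiIiIkREREREREREREERERERERERERERIiIiIiIiIiIiIiIiREREREREREREQREREREREREREREiIiIiIiIiIiIiIiRERERERERERERBERERERERERERESIiIiIiIiIiIiIiJEREREREREREREERERERERERERERIiIiIiIiIiIiIiIkREREREREREREQREREREREREREREiIiIiIiIiIiIiIiRERERERERERERBEREREREREREREiIiIiIiIiIiIiIiREREREREREREREERERERERERERESIiIiIiIiIiIiIiJEREREREREREREQRERERERERERERIiIiIiIiIiIiIiIkRERERERERERERBEREREREREREREiIiIiIiIiIiIiIiREREREREREREREERERERERERERESIiIiIiIiIiIiIiJEREREREREREREQREREREREREREREiIiIiIiIiIiIiIkRERERERERERERBERERERERERERESIiIiIiIiIiIiIkREREREREREREREERERERERERERERIiIiIiIiIiIiIiREREREREREREREQREREREREREREREiIiIiIiIiIiIiJERERERERERERERBERERERERERERESIiIiIiIiIiIiIkREREREREREREREERERERERERERERIiIiIiIiIiIiIiREREREREREREREQREREREREREREREiIiIiIiIzMzMzMzRERERERERERERBERERERERERERESIiIiMzMzMzMzMzMzREREREREREREERERERERERERERIzMzMzMzMzMzMzMzMzREREREREREQREREREREREREREzMzMzMzMzMzMzMzMzMzRERERERERBERERERERERERERMzMzMzMzMzMzMzMzMzM0REREREREEREREREREREREREzMzMzMzMzMzMzMzMzMzM0REREREQREREREREREREVVTMzMzMzMzMzMzMzMzMzMzNERERERBERERERERERVVVVMzMzMzMzMzMzMzMzMzMzMzREREREERERERERERVVVVUzMzMzMzMzMzMzMzMzMzMzMzREREQRERERERERVVVVVVMzMzMzMzMzMzMzMzMzMzMzM0RERBEREREREVVVVVVVUzMzMzMzMzMzMzMzMzMzMzMzNEREEREREREVVVVVVVVTMzMzMzMzMzMzMzMzMzMzMzMzREQREREREVVVVVVVVVUzMzMzMzMzMzMzMzMzMzMzMzM0RBEREREVVVVVVVVVVTMzMzMzMzMzMzMzMzMzMzMzMzREEREREVVVVVVVVVVVMzMzMzMzMzMzMzMzMzMzMzMzM0QREREVVVVVVVVVVVVTMzMzMzMzMzMzMzMzMzMzMzMzNBERERVVVVVVVVVVVVMzMzMzMzMzMzMzMzMzMzMzMzMzERERVVVVVVVVVVVVUzMzMzMzMzMzMzMzMzMzMzMzMzMRERVVVVVVVVVVVVVVMzMzMzMzMzMzMzMzMzMzMzMzMxERVVVVVVVVVVVVVVUzMzMzMzMzMzMzMzMzMzMzMzMzERFVVVVVVVVVVVVVVVMzMzMzMzMzMzMzMzMzMzMzMzMRFVVVVVVVVVVVVVVVUzMzMzMzMzMzMzMzMzMzMzMzMxEVVVVVVVVVVVVVVVVVMzMzMzMzMzMzMzMzMzMzMzMz"/>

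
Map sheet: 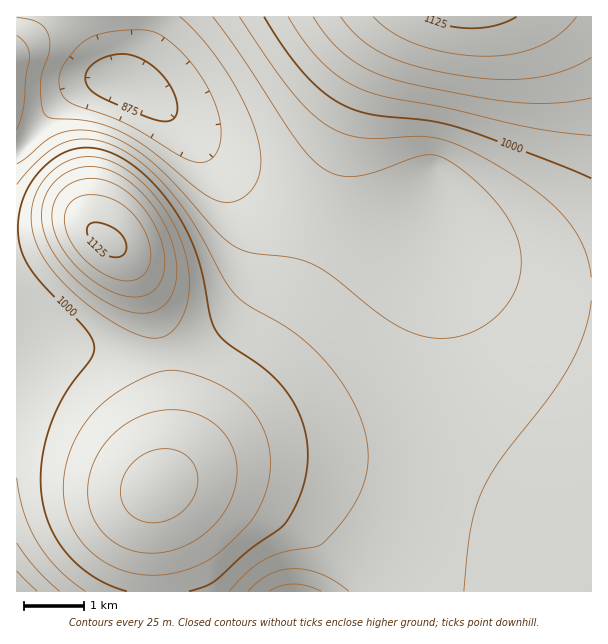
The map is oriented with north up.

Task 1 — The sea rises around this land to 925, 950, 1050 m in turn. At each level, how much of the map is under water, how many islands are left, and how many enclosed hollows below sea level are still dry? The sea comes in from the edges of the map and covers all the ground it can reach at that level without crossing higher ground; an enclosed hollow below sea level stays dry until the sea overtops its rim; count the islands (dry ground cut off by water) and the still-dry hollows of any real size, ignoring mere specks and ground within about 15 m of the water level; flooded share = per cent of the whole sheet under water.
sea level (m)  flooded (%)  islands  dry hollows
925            8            0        0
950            22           0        0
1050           85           2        0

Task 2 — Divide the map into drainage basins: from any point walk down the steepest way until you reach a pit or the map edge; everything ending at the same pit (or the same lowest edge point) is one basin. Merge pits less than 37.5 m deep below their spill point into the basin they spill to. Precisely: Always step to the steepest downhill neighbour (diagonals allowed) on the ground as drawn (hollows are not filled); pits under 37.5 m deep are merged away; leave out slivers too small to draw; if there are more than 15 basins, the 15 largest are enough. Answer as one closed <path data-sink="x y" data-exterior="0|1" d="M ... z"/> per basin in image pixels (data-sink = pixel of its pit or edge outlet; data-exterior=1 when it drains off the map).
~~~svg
<path data-sink="126 84" data-exterior="0" d="M591 16l-575 1 0 211 11 1 41-7 18 2 28 22 22 26 18 40 12 56 3 31 0 50-8 37 22-11 50-11 58-1 32 3 81 16 144 47 44 11z"/><path data-sink="17 591" data-exterior="1" d="M72 222l-56 8 0 361 139 1-1-94 10-24 5-25 0-50-7-58-14-45-18-33-16-17-25-20z"/><path data-sink="294 591" data-exterior="1" d="M291 463l-42 0-36 5-30 7-25 12-4 11 2 93 436 0 0-49-2-2-42-11-144-47-53-12z"/>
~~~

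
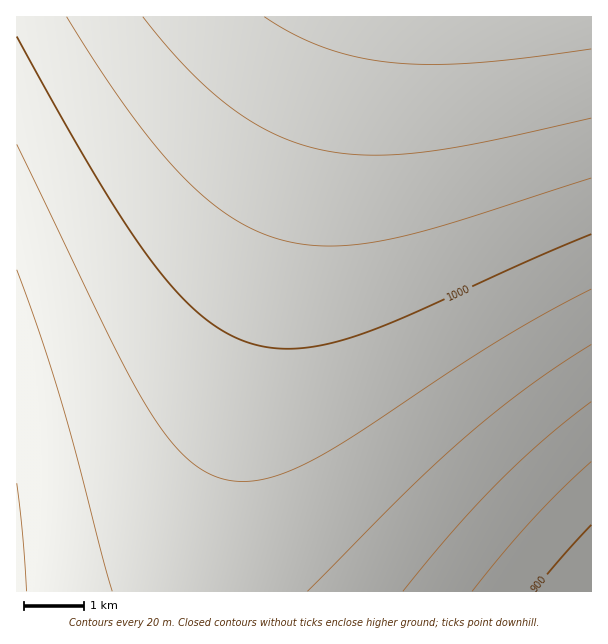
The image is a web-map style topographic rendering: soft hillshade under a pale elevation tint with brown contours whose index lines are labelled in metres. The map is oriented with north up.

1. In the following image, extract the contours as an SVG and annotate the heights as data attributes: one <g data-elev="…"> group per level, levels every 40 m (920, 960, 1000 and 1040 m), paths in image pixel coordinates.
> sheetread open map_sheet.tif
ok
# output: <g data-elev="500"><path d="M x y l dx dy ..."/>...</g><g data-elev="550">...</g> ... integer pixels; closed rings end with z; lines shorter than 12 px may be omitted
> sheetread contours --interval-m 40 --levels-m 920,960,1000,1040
<g data-elev="920"><path d="M472 591l61-72 29-30 29-27"/></g><g data-elev="960"><path d="M307 591l99-99 58-54 63-50 64-44"/><path d="M17 270l23 65 21 66 51 190"/></g><g data-elev="1000"><path d="M17 37l79 140 30 48 26 37 24 29 24 23 22 17 24 11 23 5 24 2 27-3 30-8 54-21 123-56 64-27"/></g><g data-elev="1040"><path d="M143 17l43 51 23 21 21 18 21 14 22 12 23 10 22 6 24 4 24 2 54-3 65-10 106-24"/></g>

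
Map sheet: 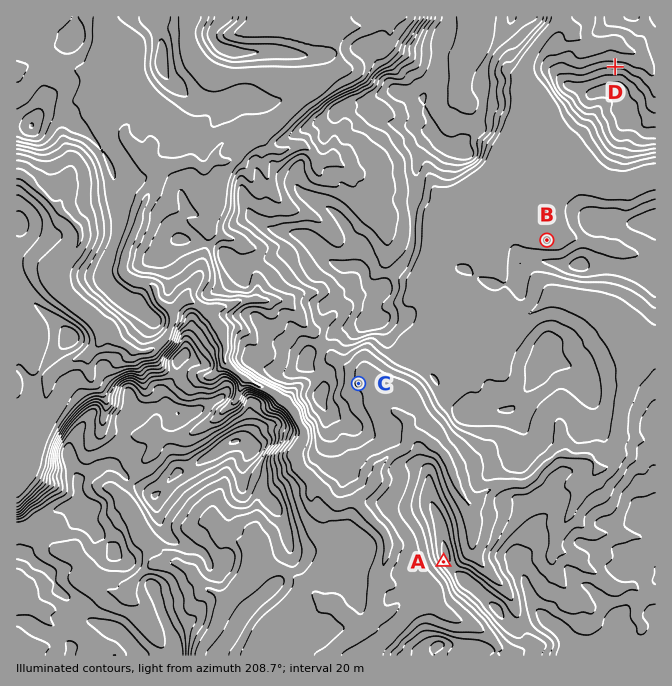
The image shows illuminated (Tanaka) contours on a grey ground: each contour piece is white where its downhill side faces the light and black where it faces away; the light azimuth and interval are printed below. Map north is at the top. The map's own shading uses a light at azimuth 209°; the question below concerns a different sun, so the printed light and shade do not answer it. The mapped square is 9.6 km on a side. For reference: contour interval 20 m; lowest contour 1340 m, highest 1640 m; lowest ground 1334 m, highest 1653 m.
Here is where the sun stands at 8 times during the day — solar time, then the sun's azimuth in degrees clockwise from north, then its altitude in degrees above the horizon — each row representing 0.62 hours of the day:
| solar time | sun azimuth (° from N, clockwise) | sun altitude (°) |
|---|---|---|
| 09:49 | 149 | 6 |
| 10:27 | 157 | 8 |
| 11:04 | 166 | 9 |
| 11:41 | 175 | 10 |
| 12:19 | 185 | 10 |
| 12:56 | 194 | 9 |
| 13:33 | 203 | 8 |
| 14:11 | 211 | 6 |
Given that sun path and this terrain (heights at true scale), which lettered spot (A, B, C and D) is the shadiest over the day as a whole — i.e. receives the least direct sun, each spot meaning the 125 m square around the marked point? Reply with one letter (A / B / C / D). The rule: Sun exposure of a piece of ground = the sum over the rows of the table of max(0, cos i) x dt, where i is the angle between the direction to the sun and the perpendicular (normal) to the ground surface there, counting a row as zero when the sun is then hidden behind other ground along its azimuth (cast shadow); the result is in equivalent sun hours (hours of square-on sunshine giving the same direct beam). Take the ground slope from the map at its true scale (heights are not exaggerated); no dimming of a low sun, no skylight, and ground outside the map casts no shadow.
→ D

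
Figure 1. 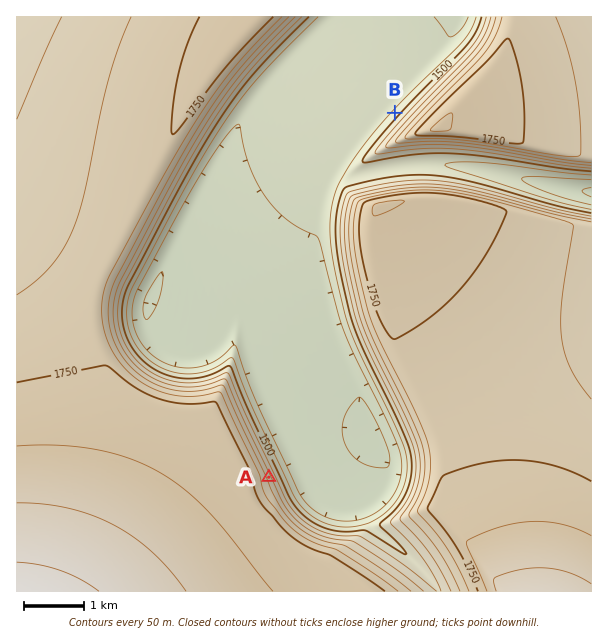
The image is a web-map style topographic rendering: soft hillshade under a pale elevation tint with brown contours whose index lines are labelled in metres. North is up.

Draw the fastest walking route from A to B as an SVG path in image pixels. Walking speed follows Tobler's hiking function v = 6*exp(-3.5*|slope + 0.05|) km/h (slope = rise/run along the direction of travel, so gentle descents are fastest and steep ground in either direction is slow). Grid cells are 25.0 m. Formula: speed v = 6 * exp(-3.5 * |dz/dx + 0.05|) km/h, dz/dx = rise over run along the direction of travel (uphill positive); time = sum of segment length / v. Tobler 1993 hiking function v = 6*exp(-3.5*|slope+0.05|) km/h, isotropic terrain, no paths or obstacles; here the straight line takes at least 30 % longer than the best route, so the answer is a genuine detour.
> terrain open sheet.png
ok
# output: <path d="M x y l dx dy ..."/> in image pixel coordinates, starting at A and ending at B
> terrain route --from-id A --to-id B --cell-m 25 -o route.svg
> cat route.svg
<path d="M269 477l0-90 54-108 0-61 33-66 39-39"/>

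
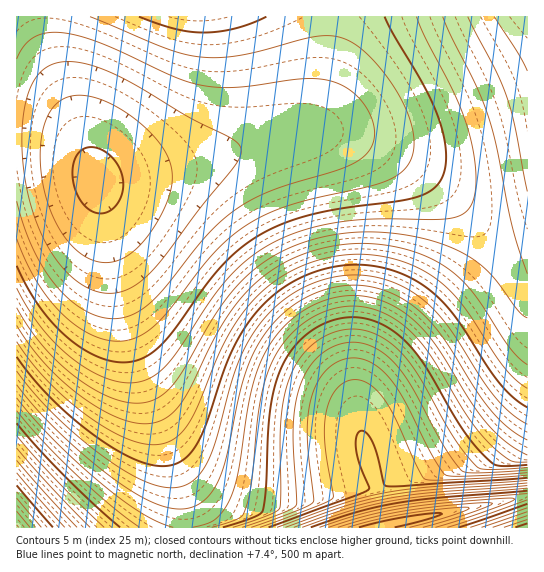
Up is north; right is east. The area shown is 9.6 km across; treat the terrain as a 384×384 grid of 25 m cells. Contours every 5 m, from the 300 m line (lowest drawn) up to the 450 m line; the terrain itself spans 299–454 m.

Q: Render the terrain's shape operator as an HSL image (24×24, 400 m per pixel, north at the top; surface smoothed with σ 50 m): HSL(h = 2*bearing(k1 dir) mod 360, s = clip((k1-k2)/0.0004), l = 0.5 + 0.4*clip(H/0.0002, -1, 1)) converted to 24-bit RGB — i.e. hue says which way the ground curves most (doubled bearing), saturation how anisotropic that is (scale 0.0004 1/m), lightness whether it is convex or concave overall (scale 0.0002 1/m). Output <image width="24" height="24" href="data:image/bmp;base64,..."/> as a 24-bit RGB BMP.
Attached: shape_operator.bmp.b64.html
<image width="24" height="24" href="data:image/bmp;base64,Qk32BgAAAAAAADYAAAAoAAAAGAAAABgAAAABABgAAAAAAMAGAAATCwAAEwsAAAAAAAAAAAAAfoGCfn6Bfn2AfnuAfnqAfnmAfnd/fn1paHlDVm0mUWkgUmwgW3QpcYFKg4ZxjX2crZDb28b938z/3sz/28j+q5Hggnygc4V1foCBfX2AfnyAfnqAfnmAfniAfneAfXWAfnaAgHeAgXl+gXl6gINqbIBCWnglVnYfVXcgW30rbIdPdolzgHyhqpDg2sX+38z/fX6AfXyAfnuAfnqAfniAfneAfnaAfnWAfnaBgXiBgXqAgnt/g31+hIF+hoV/hoh/g4l8eYpoZIQ+UnckTXIfTXEhVncuaX9TfHyAfXuAfnqAfnmAfniAfneBfnaBfXWBfnaBgHiBgnqBgn2Ag39/hYOAh4eAh4qAhYqAgYl/foh/fYaAfIWAeIN9b4FjXHg6e3t/fXqAfXmAfniAfneAfneBfnaBfXWBfXaBgHmCgnuCg36Cg4CBhYSCh4iCiIuChouBgomAf4h/fYaAfISBe4KBen6AeHl/e3p/fHl/fXmAfXiAfneAfXeBfXaBfHaBfXeCf3qCgH2Cgn+DhIKDhoaDh4iDiIuDh4yCg4mBgIeAf4WBfYOBe4CBeXx/d3d+enl/e3l/fHh/fXeAfXeAfXeAfHeBe3aBfHiCfXuCf32DgYCEg4OEhYaEh4mEiYyEiIyEhYmDgoaCgIOBfoGBfH1/eXl+eHZ9enh+e3h+fHh/fHd/fHeAfHeAe3eBeneBenmCe3uDfn+EgIKFg4WGhYeGh4mGiYyGiouFh4iEhYWDgoGCgH6BfXt/e3h+eXR9eXh+end+e3d/fHd/fHh/e3iAeniAeXiBeXqCfH6DfoKEgIWFgoeGhIiGhomFiouFi4qFiIaEhoKChH+BgnyBgHmAfnZ/e3N9eHd+end+e3d+e3h/e3h/e3h/enl/eXqAen2BfIGDfYSEf4WEgIaDgoeDhYiDiYqDioiDiIOBhn+AhX2Ag3qAgniAgHWAfHN/eHZ+eXd+end+e3h+e3h+enl/enp/enyAeoCBe4OCfISCfYWBf4aBgIeAhIiBiYmBiYaBiIB/hn1/hXp/hHh/g3aAgXWAfnOAeHZ+eXd+end+enh+e3l+enp+e3x/e3+AeoGAe4OAe4R/fIV/fYZ+f4Z+g4Z/iId/iIN/h359hnt9hnl+hXd/g3Z/gnWAf3SBeHV+eXZ+end+e3h+e3p+e3t+e31+e4B/eoF+eoN+eoR9e4V8e4V8foV8goV9hoV9hoF9hnx7hnl7hXh9hXZ+hHZ/gnWAgHWBeHV+eXZ+enh+e3l+e3p9e3x9fH5+e4B9eoJ8eoN8eYR7eoR6e4R6fYR7gYR7hIR7hX97hHt5hXh6hHd7hHZ9g3Z+gnaAgHaBeHV+eXZ+enh+e3l9e3t9fH19fH59e4B7eoJ6eYN6eYN5eoN5e4N5fYN5gIJ5g4J5g355g3p4g3d4g3d6g3d8g3d+gniAgHiBeHV+end+e3h+e3p9fHt9fH18fX98fYF7fIJ6e4J5e4J4e4J4fIJ4fYJ3f4F3gYB3gX13gXp3gnh3gnd5gnh7gXl9gXqAf3qBeXV+end+e3h+fHp9fXx9fX19fn98foF7foJ6fYJ6fIJ5fIF4fIF4fYF3foB3gH93gH13gHt3gHl4gHl5gHl7gHt9gHyAfn2AenV/e3d+e3l+fHp+fXx9fn59f4B8f4F8f4J7foJ7foF6fYF5fYB5fYB5fn95f355f3x5f3t5f3t6f3t6f3t8f319f35/fn+Ae3Z/e3d+fHl+fXt+fnx9fn59f4B9gIJ8gIJ8f4J7foF7foF7foB6fX96fX56fn57fnx7fnx7f3x7f3x8f319f35+fn9/foF/e3Z/fHh/fXl+fXt+fnx9f359gIB9gYJ9gYJ8gIJ8f4F8foB8foB8fX98fX58fX18fX18fn18fn19f359f39+f39+foB+fYJ+fXaAfXh/fXp/fnt+fn19f359gIB9gYJ9gYJ9gIJ9f4F9foB9foB9fX99fX59fX1+fX1+fn1+fn5+f35+f39/f4B+foF+foJ9fneAfnh/fnp/f3x+f319f399gYF9gYJ9gYN9gIJ9f4F9foB+foB+fX9/fX5/fH1/fH1/fX2Afn6Af39/f4B/f4B/f4F+f4J9f3eBf3mAf3p/f3x+f319gH9+gYF9gYN9gYN+gIJ+foF+foF/foGAfYCBfX+BfH2BfHyBfX2Bfn6Bf36AgH+AgIB/gYF/gYN+gHeBgHmAgHt/f3x+f319gIB+gYJ+gYN+gYN+f4N+foJ/foKAfYKCfYCCfH+Ce32De3yDfHyCfn2Cf36CgX+BgX9/goB+g4J9"/>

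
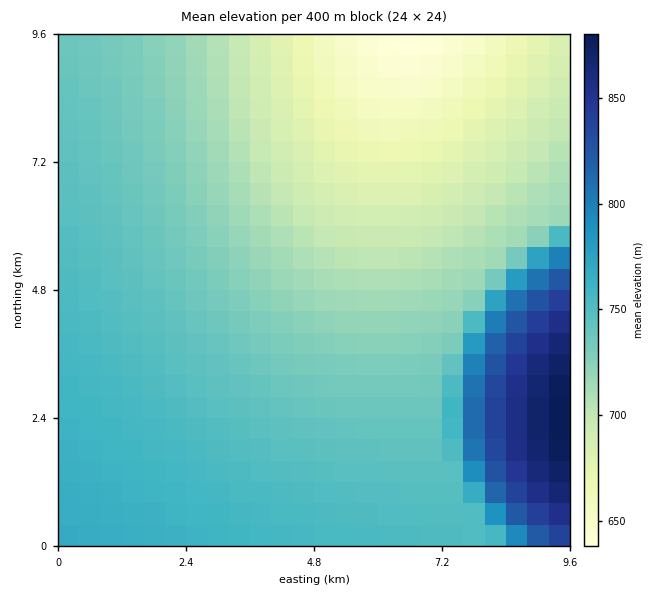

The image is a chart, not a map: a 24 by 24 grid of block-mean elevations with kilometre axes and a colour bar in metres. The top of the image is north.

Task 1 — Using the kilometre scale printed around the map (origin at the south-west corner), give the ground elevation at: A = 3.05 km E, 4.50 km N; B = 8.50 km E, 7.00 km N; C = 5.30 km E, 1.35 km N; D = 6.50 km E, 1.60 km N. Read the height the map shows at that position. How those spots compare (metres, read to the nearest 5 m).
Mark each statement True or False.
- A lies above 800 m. False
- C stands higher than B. True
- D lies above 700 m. True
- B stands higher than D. False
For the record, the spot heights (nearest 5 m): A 735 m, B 695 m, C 750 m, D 745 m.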